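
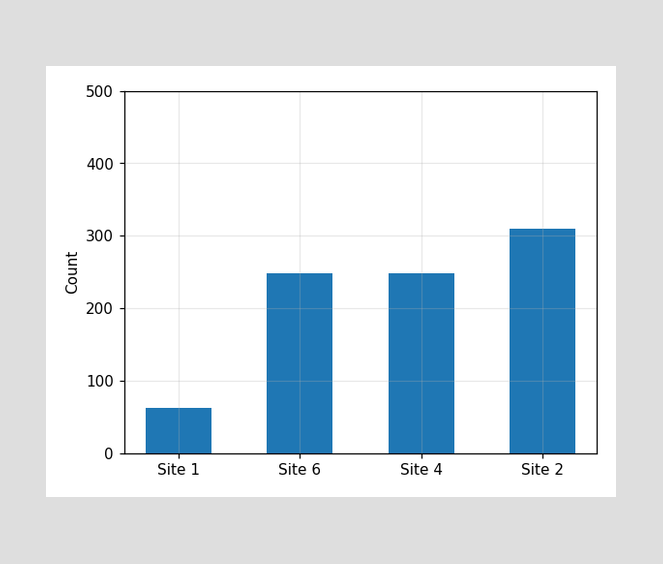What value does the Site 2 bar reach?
310

Reading along the chart's y-axis, the Site 2 bar reaches 310.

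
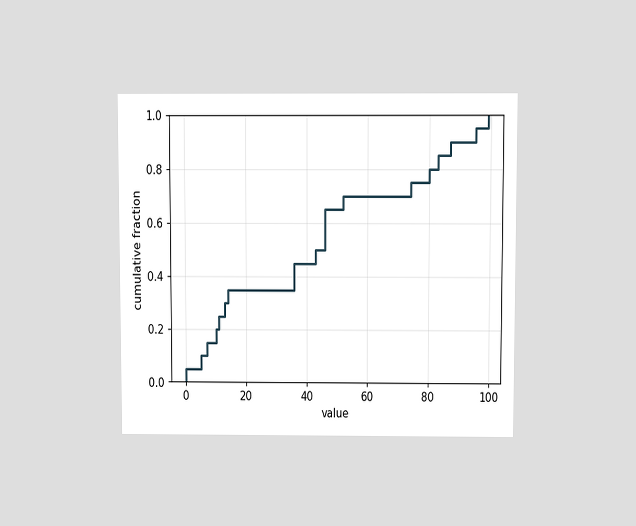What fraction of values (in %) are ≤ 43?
The chart is viewed slightly from above. At x=43 the ECDF step is at 50%.

50%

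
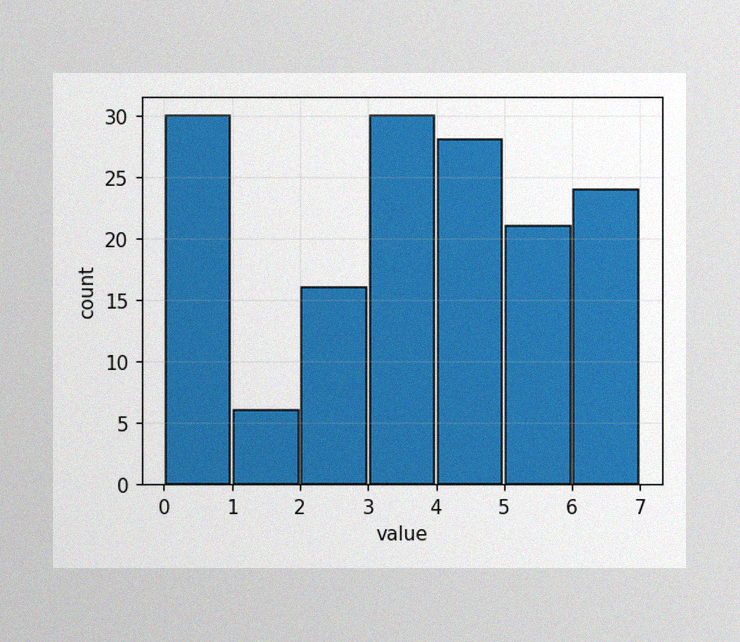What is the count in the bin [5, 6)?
The image has some photo noise and uneven lighting. The [5, 6) bin has height 21.

21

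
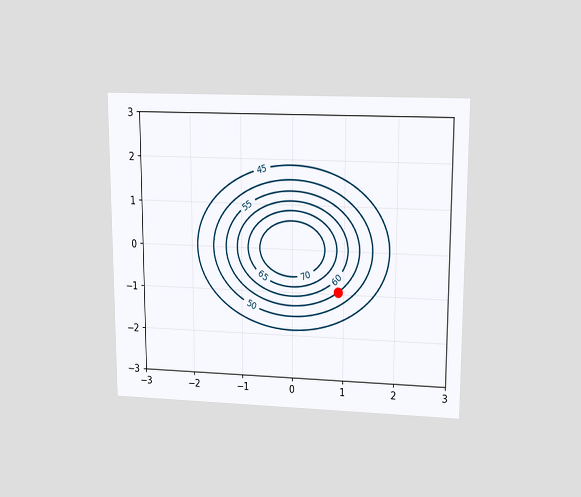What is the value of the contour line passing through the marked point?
The chart is viewed at a slight angle. The marked point sits on the contour labelled 55.

55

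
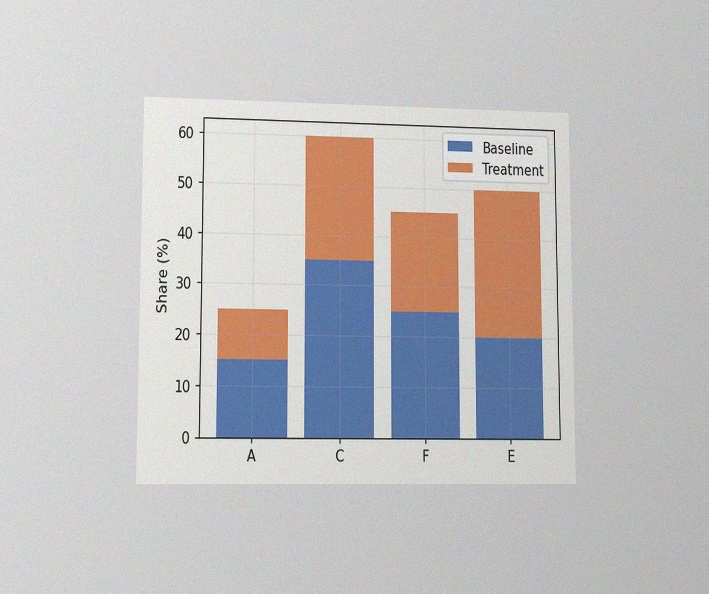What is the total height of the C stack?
60%

The chart is viewed at a slight angle, with some photo noise. The C stack's top reaches 60% on the y-axis.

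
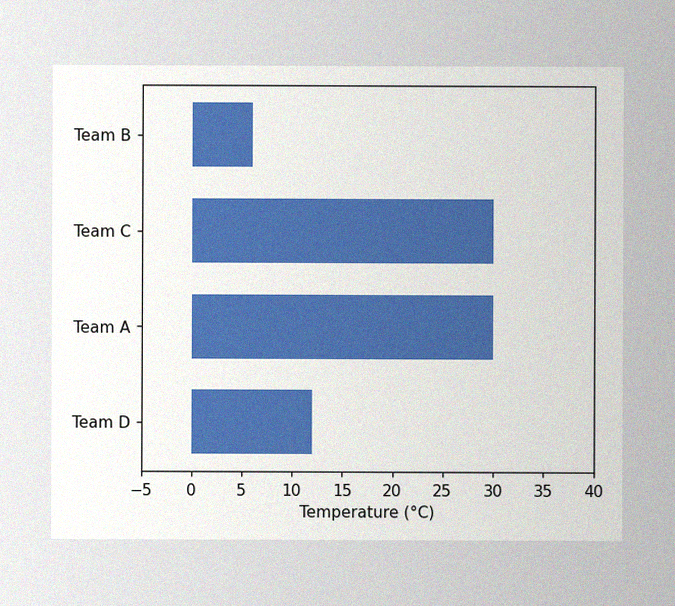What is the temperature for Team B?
The image has some photo noise and uneven lighting. Reading along the chart's x-axis, the Team B bar reaches 6°C.

6°C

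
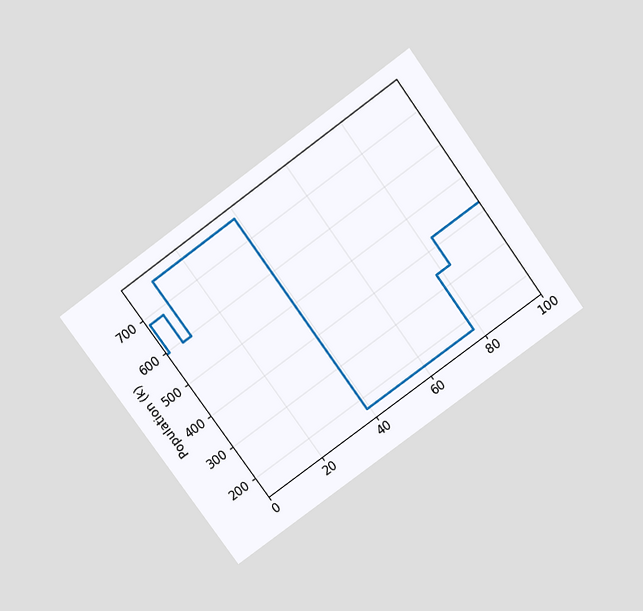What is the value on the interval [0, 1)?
595k

The chart is tilted about 36° counter-clockwise and viewed slightly from above. On [0, 1) the step sits at 595k.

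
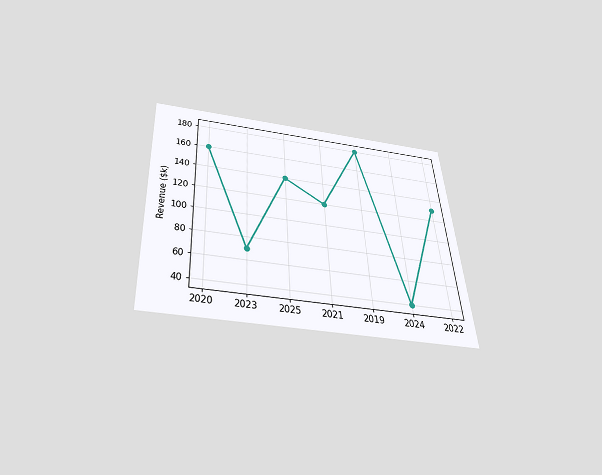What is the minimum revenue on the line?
The chart is tilted about 4° counter-clockwise and viewed slightly from below. The lowest point is at 2024, and reading across to the y-axis gives $40k.

$40k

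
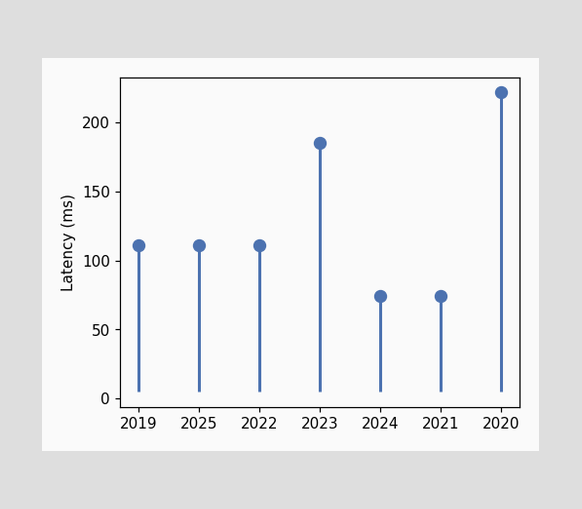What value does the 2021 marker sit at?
74ms

The 2021 marker sits at 74ms.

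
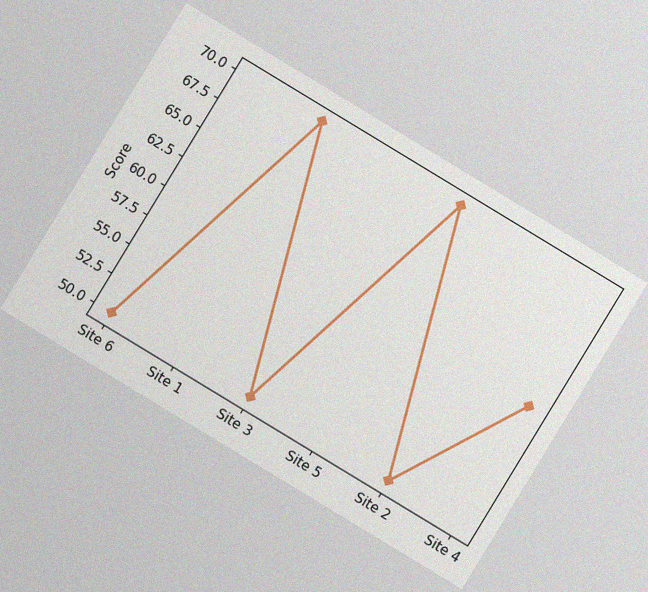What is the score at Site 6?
50

The chart is tilted about 31° clockwise, with some photo noise. At Site 6, the line is at 50.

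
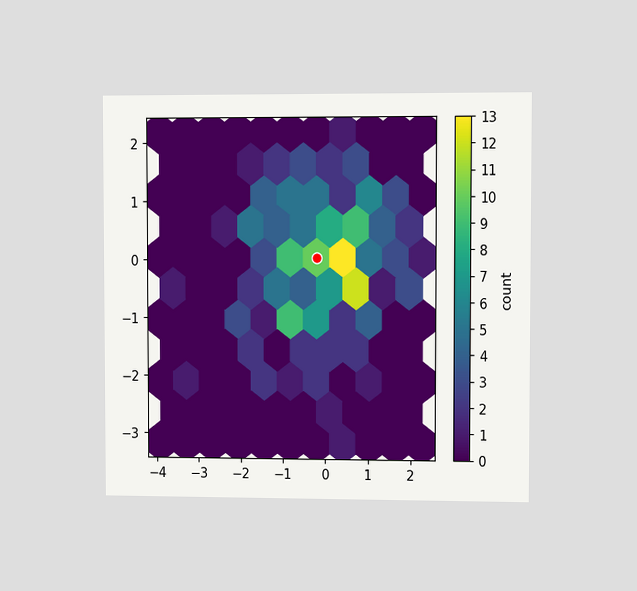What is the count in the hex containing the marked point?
The chart is viewed at a slight angle. The marked hex reads 10 on the colorbar.

10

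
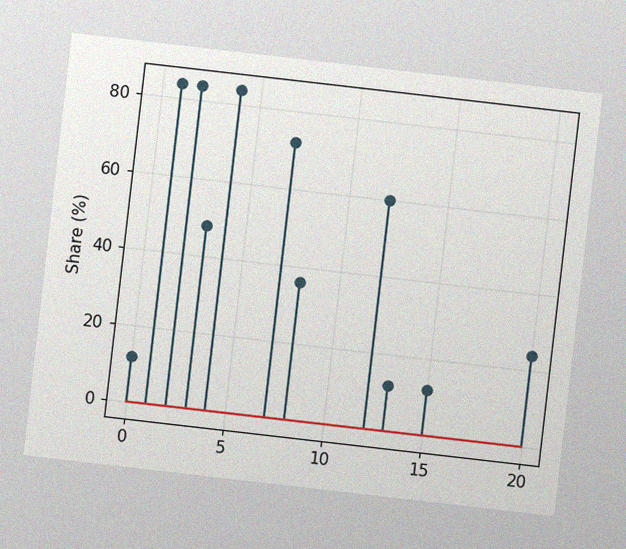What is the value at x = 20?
The chart is tilted about 7° clockwise, with some photo noise. The stem at x=20 reaches 24%.

24%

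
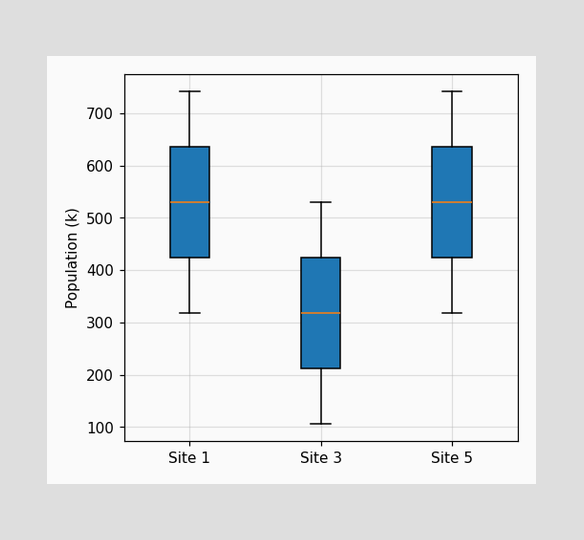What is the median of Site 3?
318k

The median line in the Site 3 box sits at 318k.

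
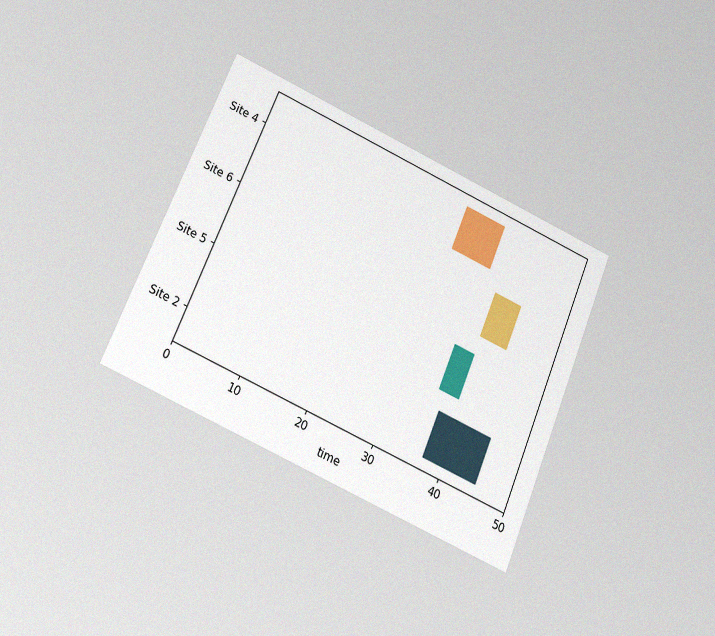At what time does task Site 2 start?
The chart is tilted about 23° clockwise and viewed at a slight angle, with some photo noise. The Site 2 bar begins at t=37.

37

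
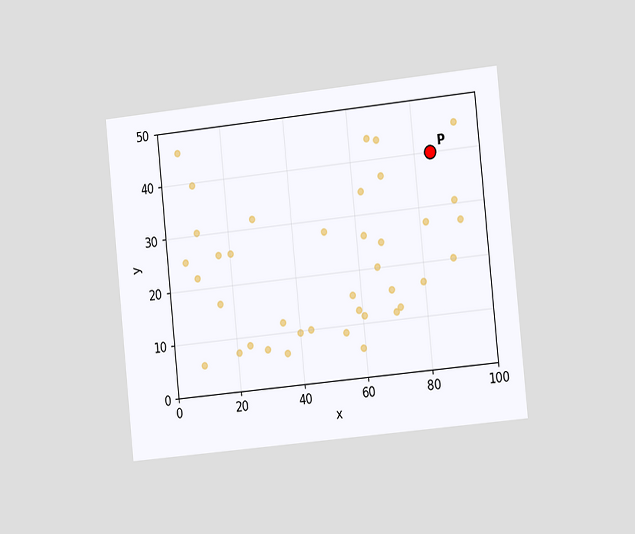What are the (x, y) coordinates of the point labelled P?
(85, 40)

The chart is tilted about 6° counter-clockwise and viewed slightly from the right. Following the gridlines from P to each axis, P sits at (85, 40).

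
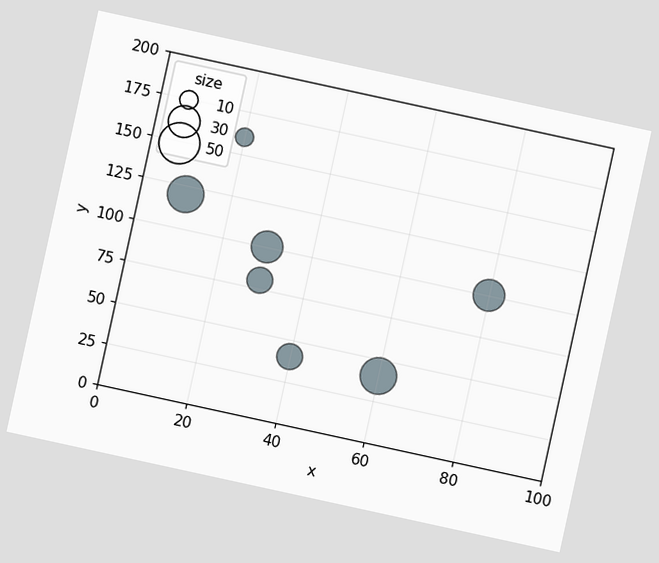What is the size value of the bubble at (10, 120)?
40

The chart is tilted about 12° clockwise. Matching the bubble at (10, 120) against the size legend gives 40.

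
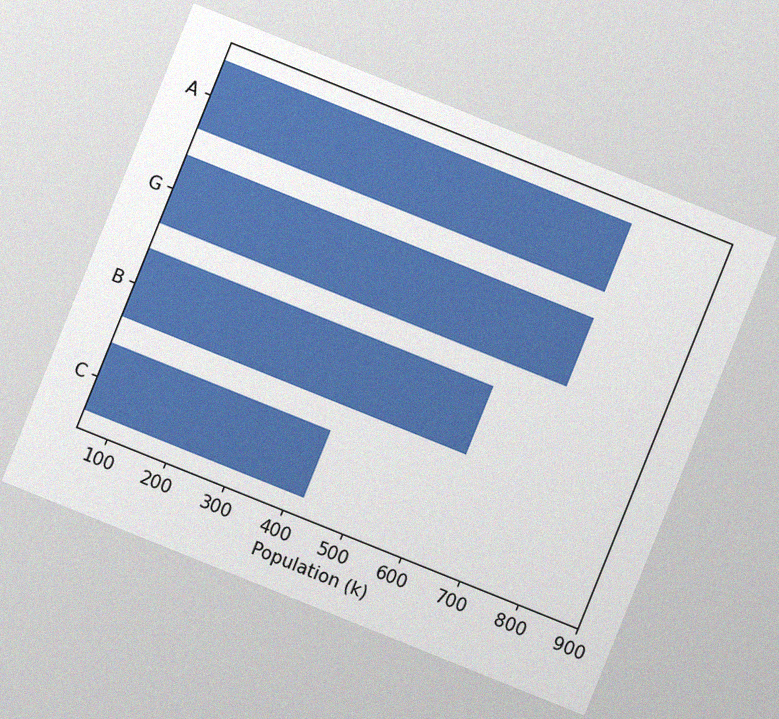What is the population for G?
The chart is tilted about 22° clockwise, with some photo noise. Reading along the chart's x-axis, the G bar reaches 742k.

742k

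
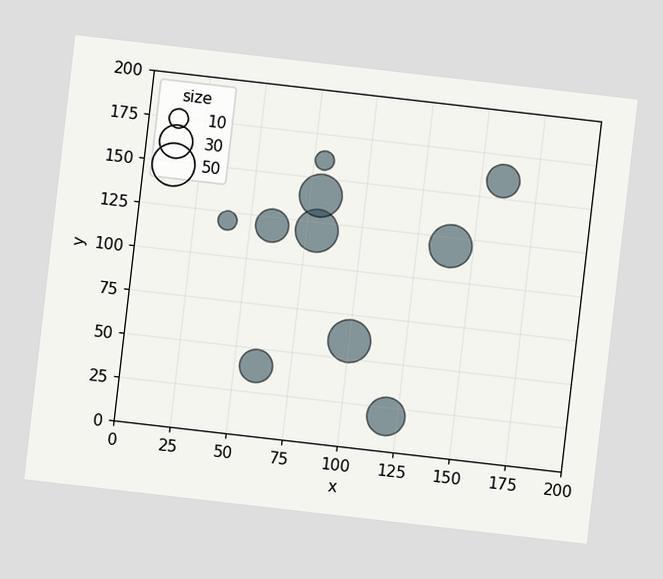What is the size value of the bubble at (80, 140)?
The chart is tilted about 7° clockwise. Matching the bubble at (80, 140) against the size legend gives 50.

50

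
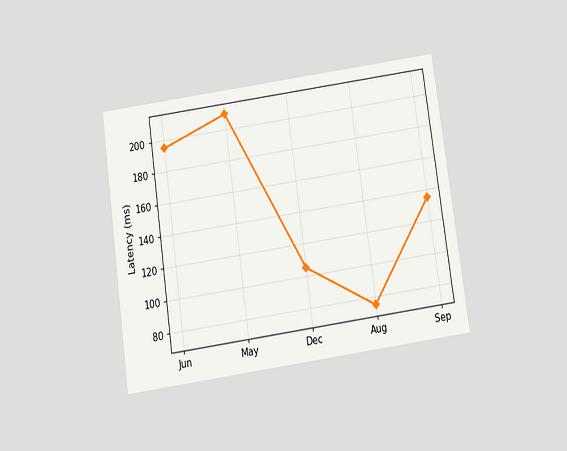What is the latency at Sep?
The chart is tilted about 8° counter-clockwise and viewed slightly from below. At Sep, the line is at 135ms.

135ms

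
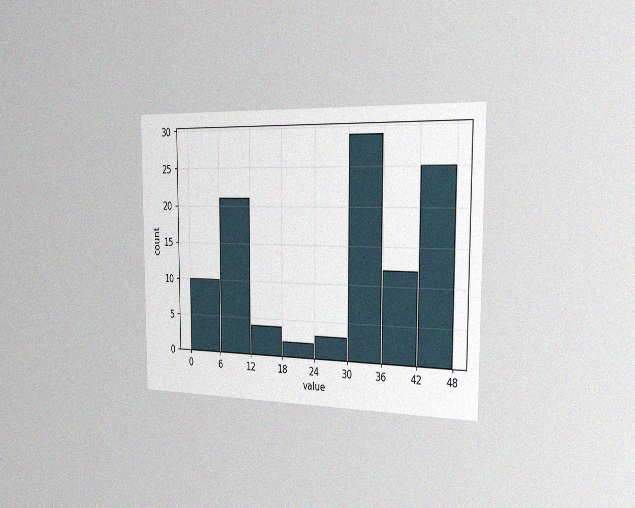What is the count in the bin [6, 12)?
The chart is viewed slightly from the right, with some photo noise. The [6, 12) bin has height 21.

21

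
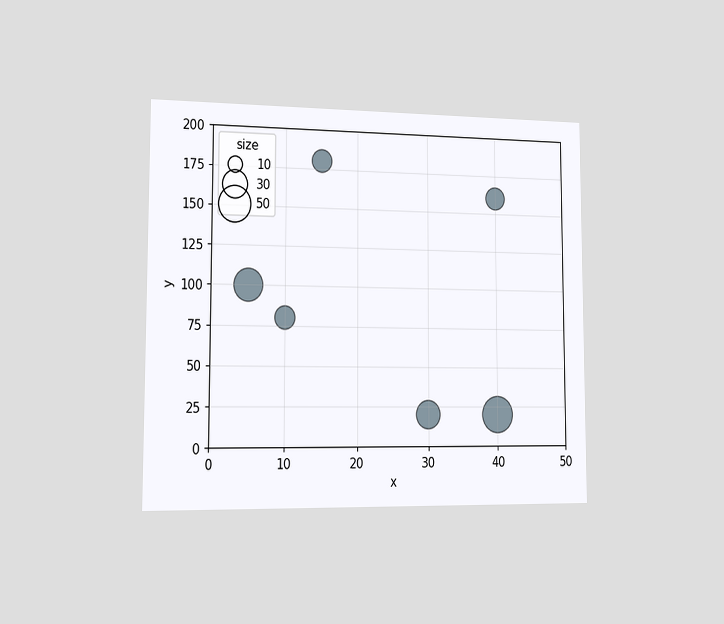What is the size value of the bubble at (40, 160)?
20

The chart is viewed slightly from the left. Matching the bubble at (40, 160) against the size legend gives 20.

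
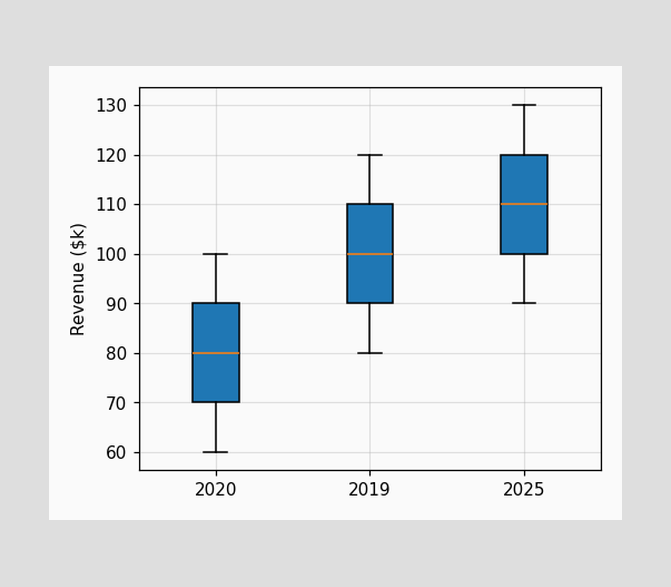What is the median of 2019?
$100k

The median line in the 2019 box sits at $100k.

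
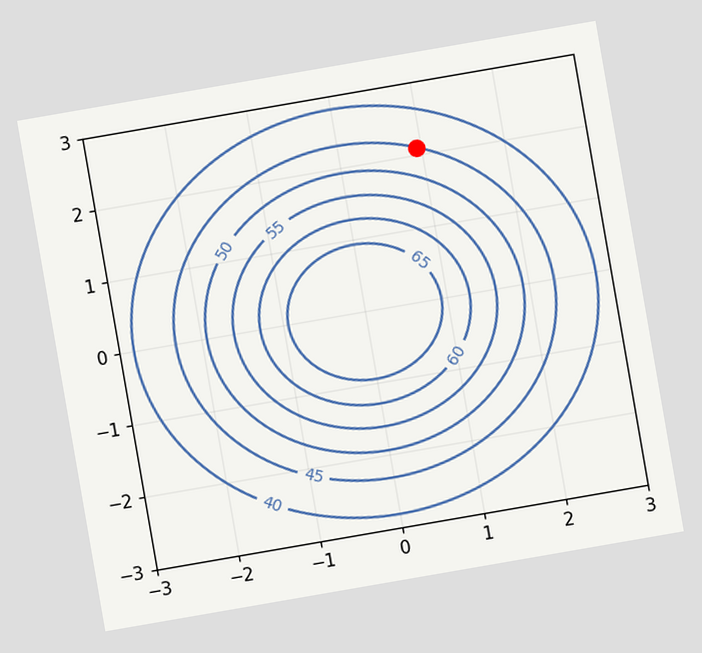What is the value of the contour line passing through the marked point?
The chart is tilted about 10° counter-clockwise. The marked point sits on the contour labelled 45.

45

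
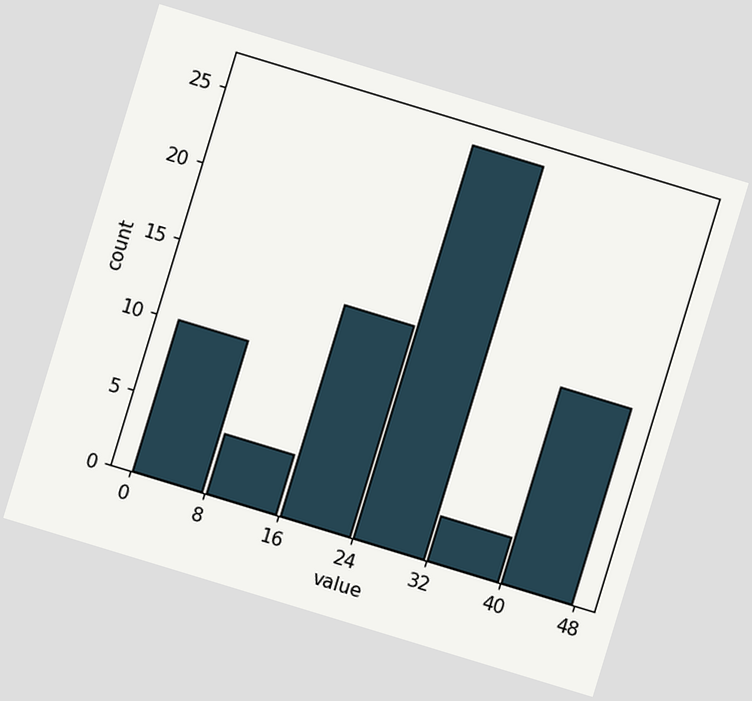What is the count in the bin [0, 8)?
10

The chart is tilted about 17° clockwise. The [0, 8) bin has height 10.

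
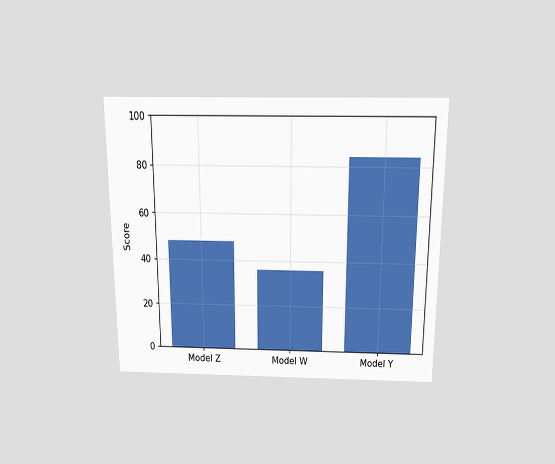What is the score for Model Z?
The chart is viewed slightly from above. Reading along the chart's y-axis, the Model Z bar reaches 48.

48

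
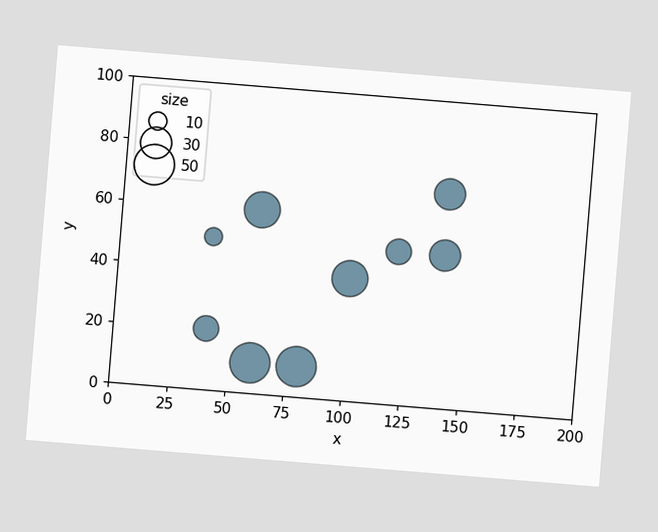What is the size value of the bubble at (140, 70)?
30

The chart is tilted about 5° clockwise. Matching the bubble at (140, 70) against the size legend gives 30.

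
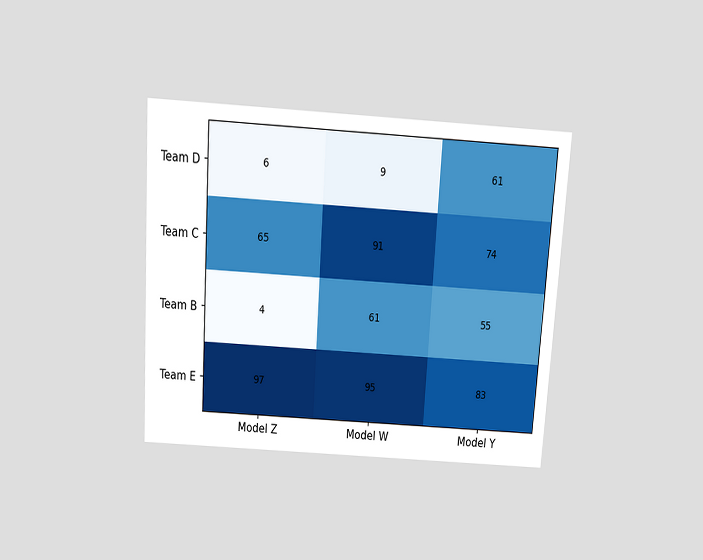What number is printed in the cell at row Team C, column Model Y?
74

The chart is tilted about 4° clockwise and viewed slightly from above. The (Team C, Model Y) cell reads 74.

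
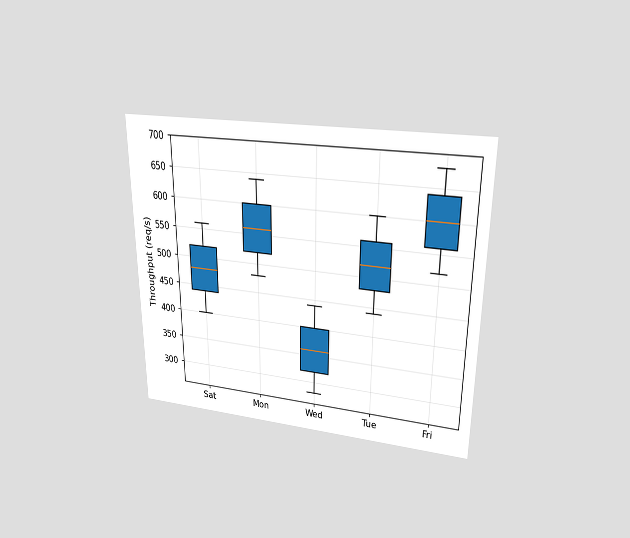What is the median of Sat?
480req/s

The chart is viewed slightly from above. The median line in the Sat box sits at 480req/s.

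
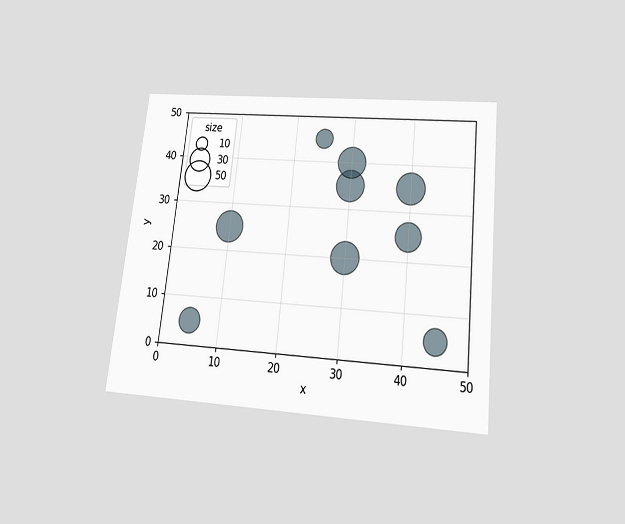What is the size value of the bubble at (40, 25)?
The chart is tilted about 6° clockwise and viewed slightly from below. Matching the bubble at (40, 25) against the size legend gives 40.

40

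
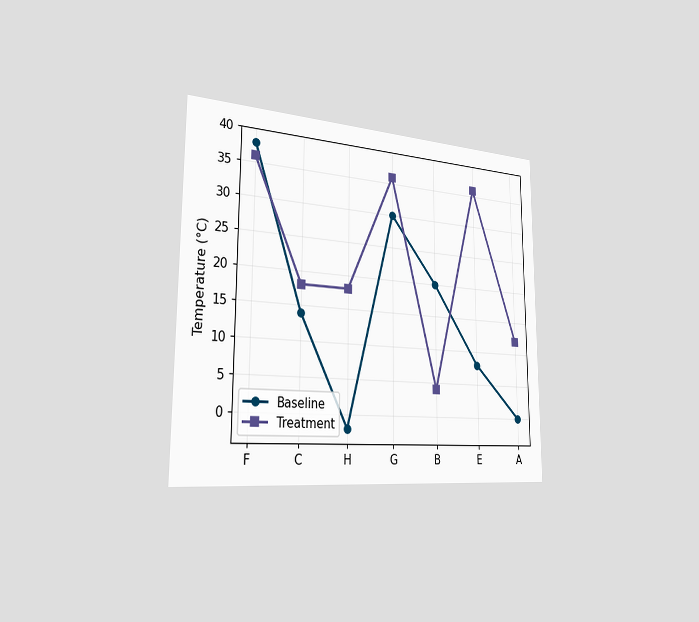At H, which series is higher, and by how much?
The chart is viewed slightly from the left. At H, Treatment sits above the other line by 20°C.

Treatment, by 20°C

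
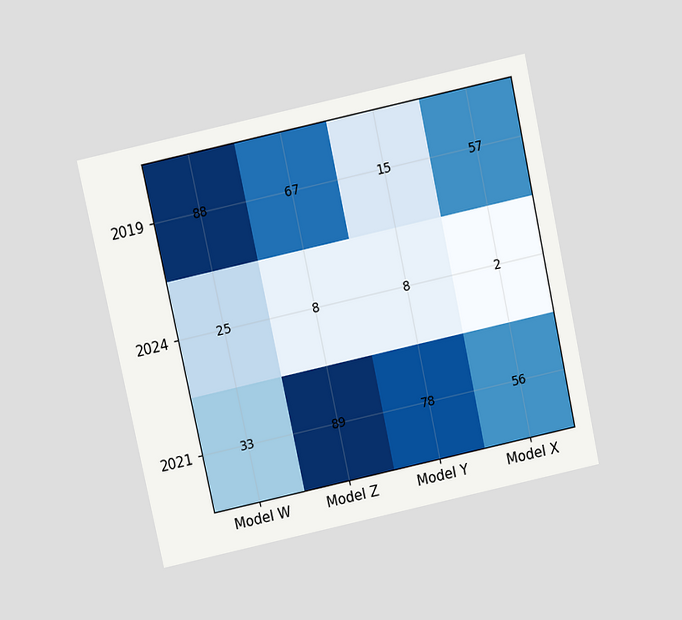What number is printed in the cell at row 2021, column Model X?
The chart is tilted about 12° counter-clockwise and viewed slightly from above. The (2021, Model X) cell reads 56.

56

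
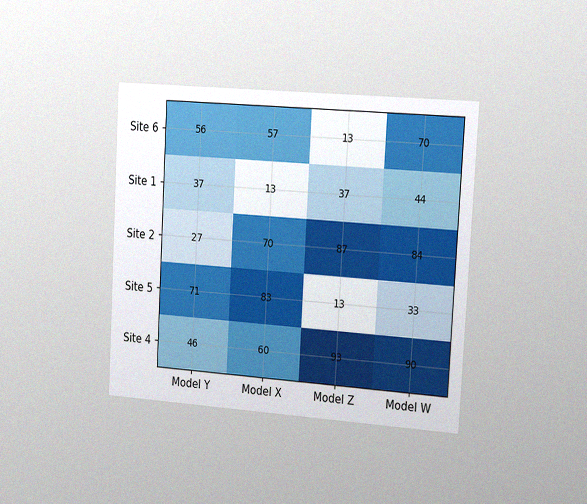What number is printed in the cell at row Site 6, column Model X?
57

The chart is tilted about 3° clockwise and viewed slightly from the right, with some photo noise. The (Site 6, Model X) cell reads 57.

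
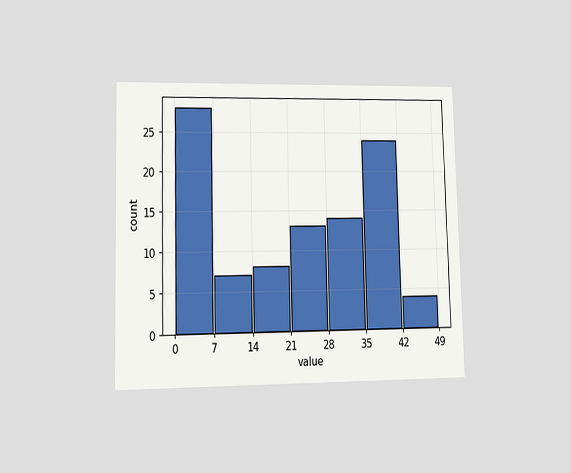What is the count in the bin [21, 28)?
13

The chart is viewed at a slight angle. The [21, 28) bin has height 13.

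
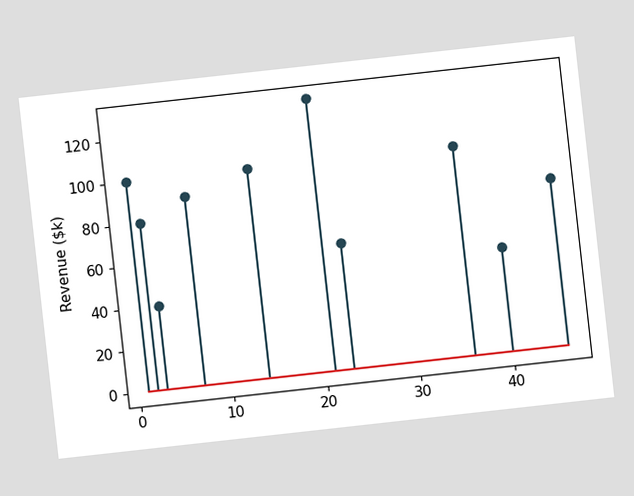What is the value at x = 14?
$100k

The chart is tilted about 6° counter-clockwise. The stem at x=14 reaches $100k.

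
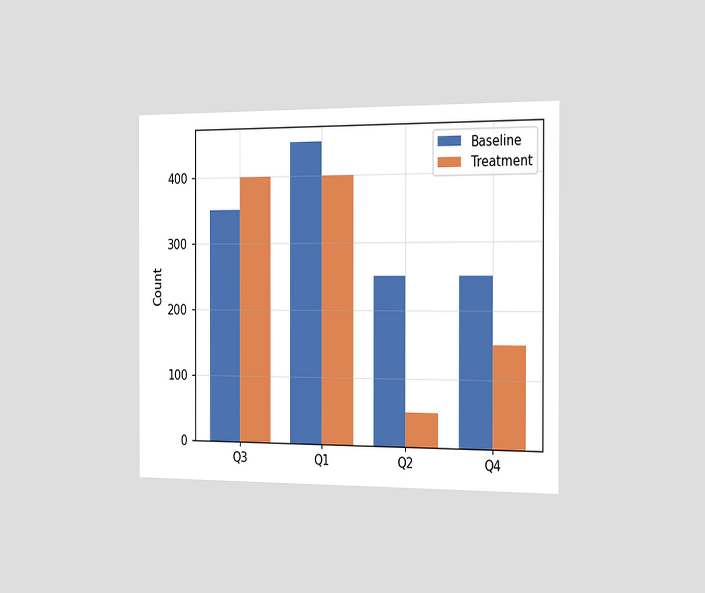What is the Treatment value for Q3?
The chart is viewed slightly from the right. The Treatment bar at Q3 reaches 400 on the y-axis.

400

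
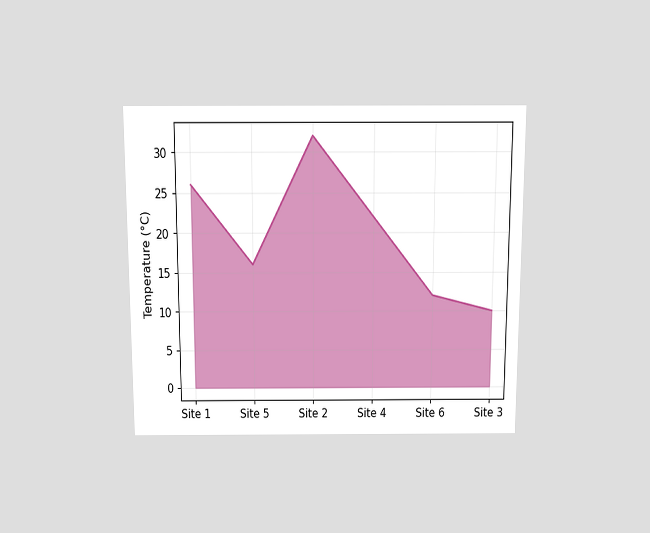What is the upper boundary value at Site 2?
The chart is viewed slightly from above. At Site 2 the upper boundary is at 32°C.

32°C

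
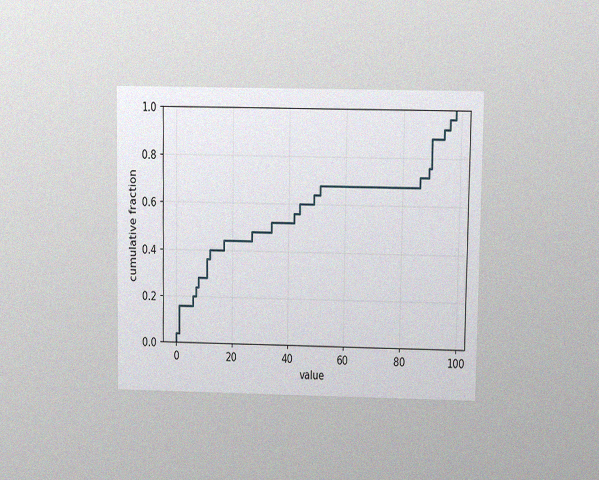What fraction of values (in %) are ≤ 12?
The chart is viewed at a slight angle, with some photo noise. At x=12 the ECDF step is at 40%.

40%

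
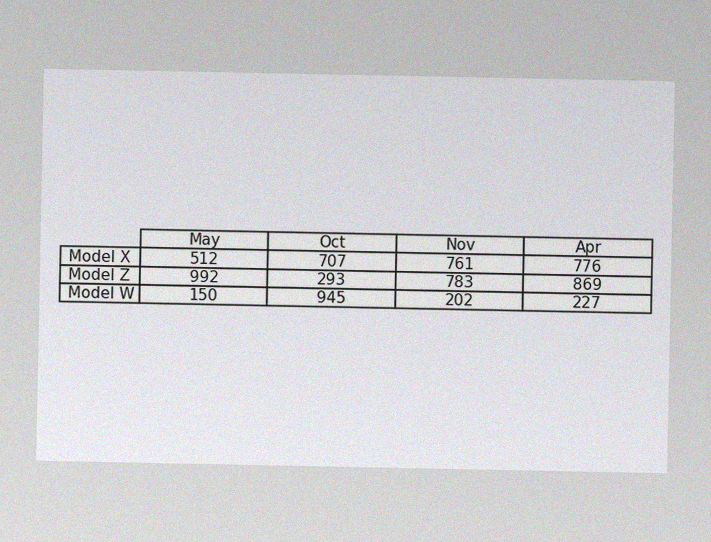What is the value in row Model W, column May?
150

The image has some photo noise and uneven lighting. The (Model W, May) cell reads 150.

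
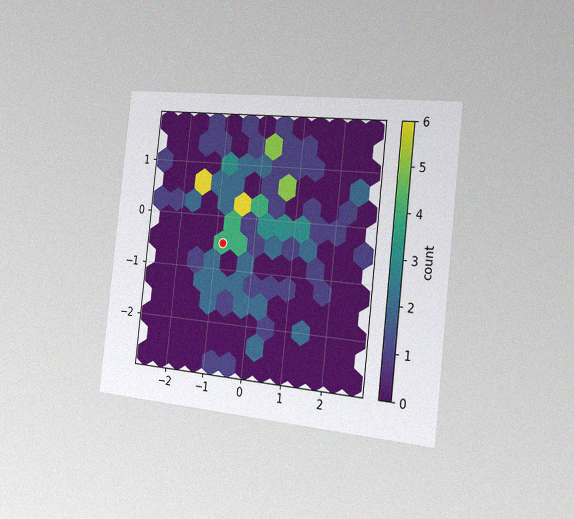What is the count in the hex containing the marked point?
4

The chart is tilted about 6° clockwise and viewed slightly from the right, with some photo noise. The marked hex reads 4 on the colorbar.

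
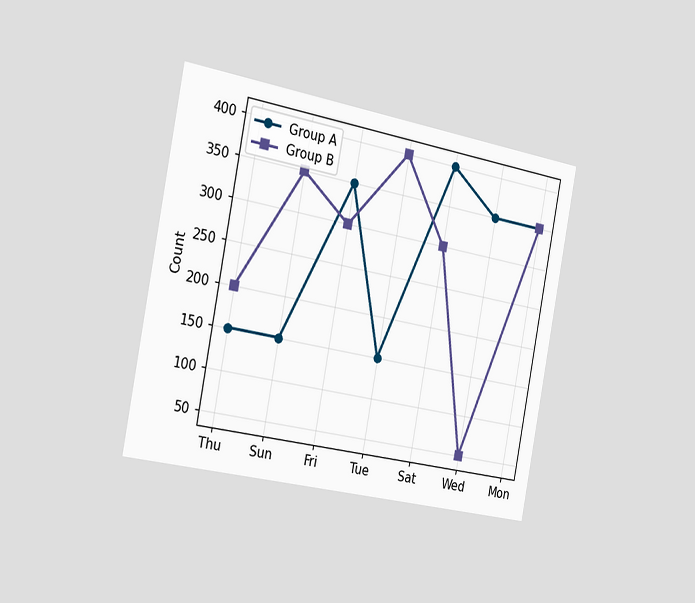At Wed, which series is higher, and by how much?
Group A, by 300

The chart is tilted about 11° clockwise and viewed slightly from the left. At Wed, Group A sits above the other line by 300.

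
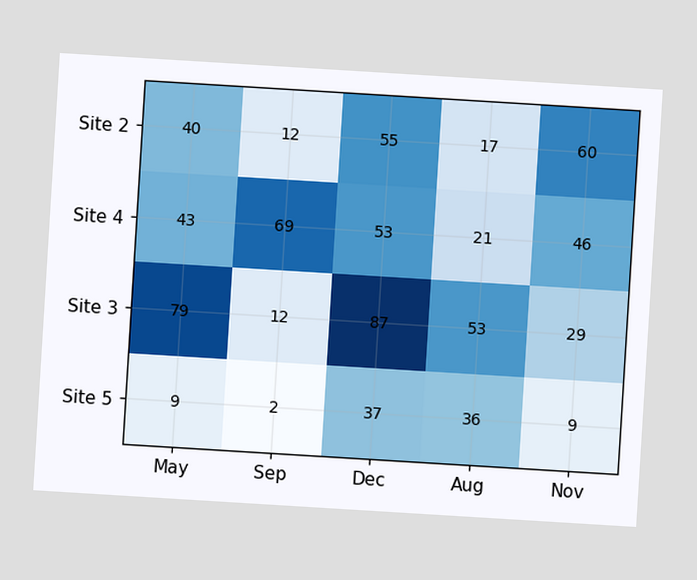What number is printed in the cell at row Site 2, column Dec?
55

The chart is tilted about 3° clockwise. The (Site 2, Dec) cell reads 55.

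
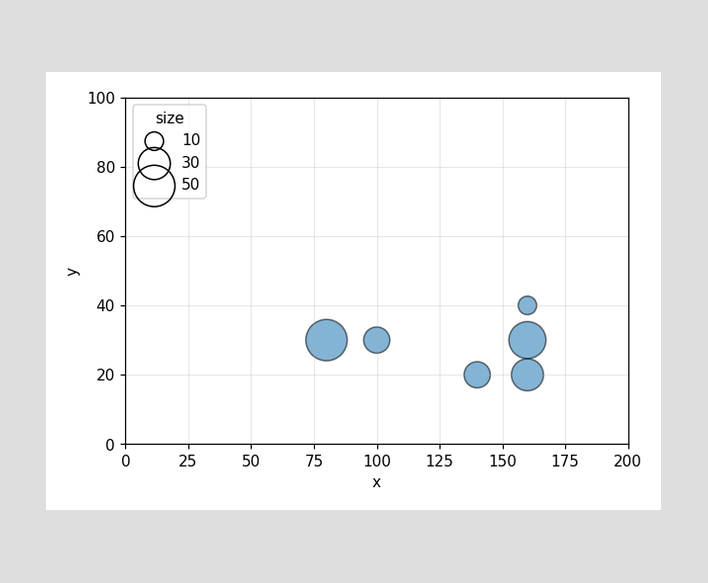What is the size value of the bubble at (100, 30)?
20

Matching the bubble at (100, 30) against the size legend gives 20.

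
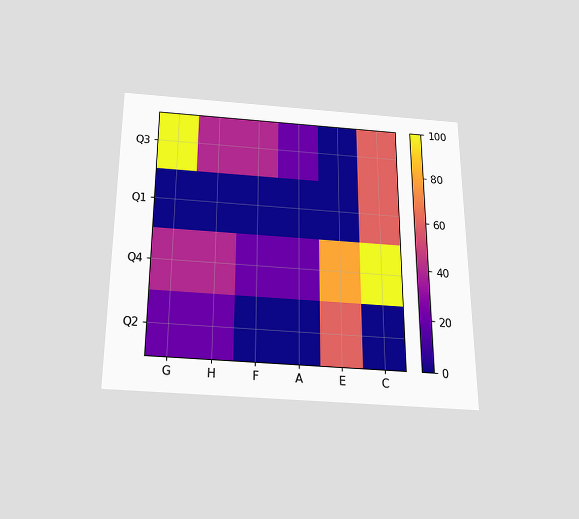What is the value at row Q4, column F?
20

The chart is viewed slightly from below. Matching cell (Q4, F) against the colorbar gives 20.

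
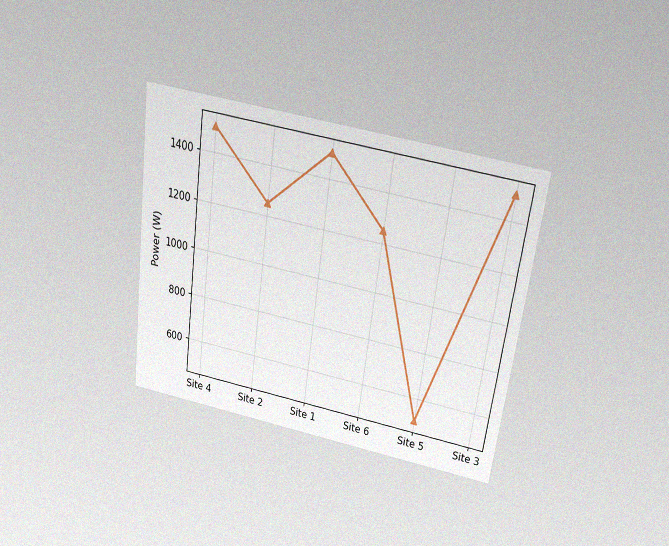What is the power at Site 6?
1250W

The chart is tilted about 8° clockwise and viewed slightly from above, with some photo noise. At Site 6, the line is at 1250W.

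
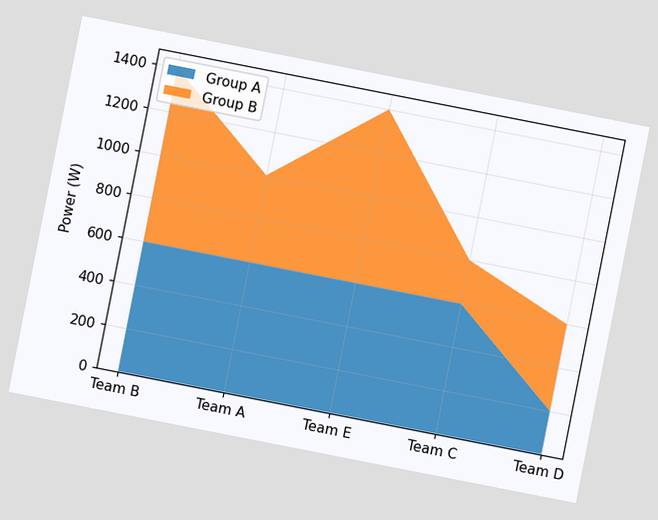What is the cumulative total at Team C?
The chart is tilted about 11° clockwise. The stacked total at Team C reaches 800W.

800W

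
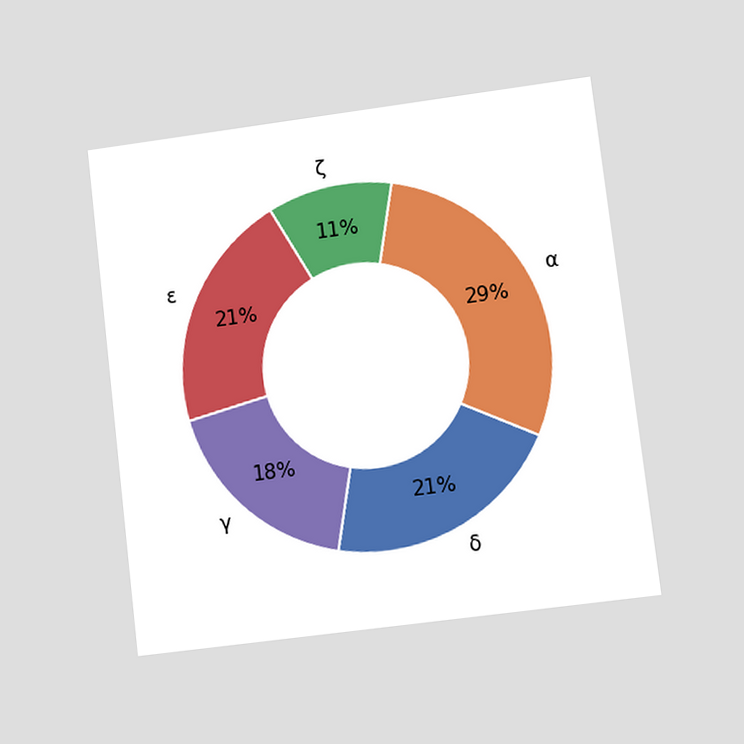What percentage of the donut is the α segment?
29%

The chart is tilted about 7° counter-clockwise and viewed at a slight angle. The α segment takes up 29% of the ring.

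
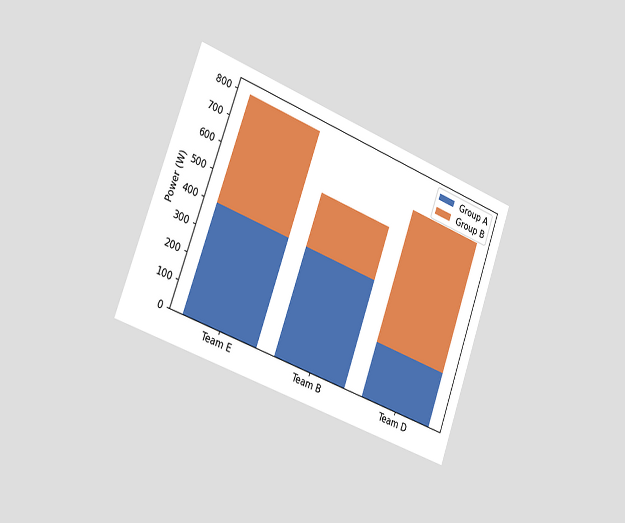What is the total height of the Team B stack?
The chart is tilted about 20° clockwise and viewed slightly from the left. The Team B stack's top reaches 600W on the y-axis.

600W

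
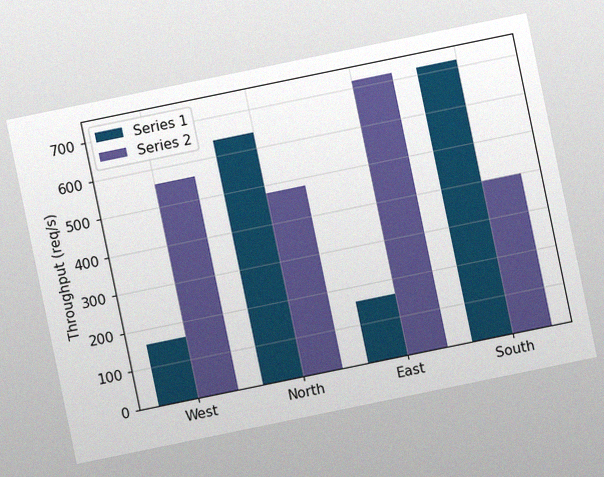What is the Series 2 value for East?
The chart is tilted about 12° counter-clockwise, with some photo noise. The Series 2 bar at East reaches 720req/s on the y-axis.

720req/s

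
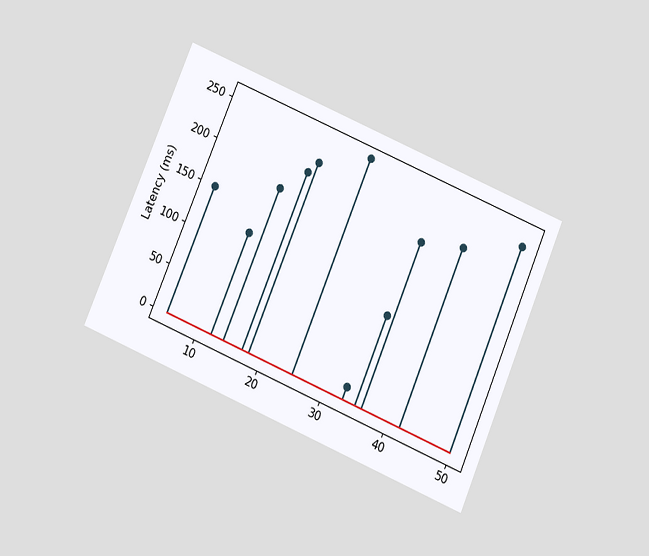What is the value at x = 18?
The chart is tilted about 23° clockwise and viewed slightly from below. The stem at x=18 reaches 225ms.

225ms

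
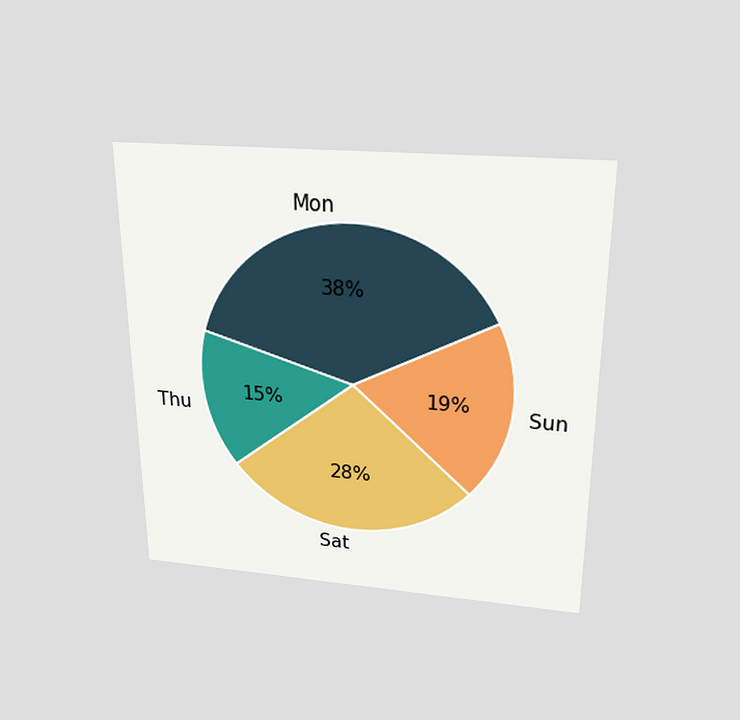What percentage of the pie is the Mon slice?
The chart is viewed slightly from above. The Mon slice takes up 38% of the pie.

38%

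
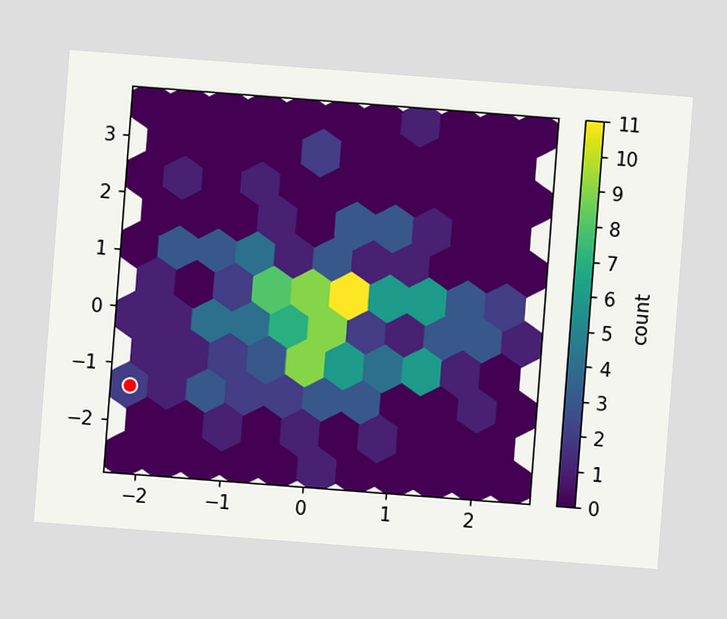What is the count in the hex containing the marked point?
2

The chart is tilted about 4° clockwise. The marked hex reads 2 on the colorbar.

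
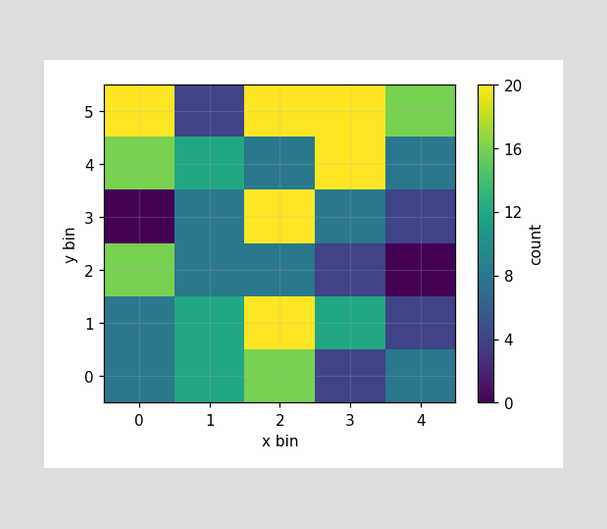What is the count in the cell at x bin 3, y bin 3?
Matching the cell (3, 3) against the colorbar gives 8.

8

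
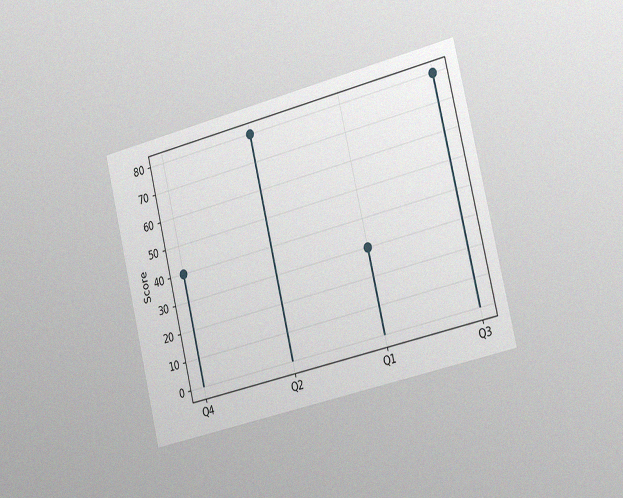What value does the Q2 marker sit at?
The chart is tilted about 14° counter-clockwise and viewed slightly from the right, with some photo noise. The Q2 marker sits at 80.

80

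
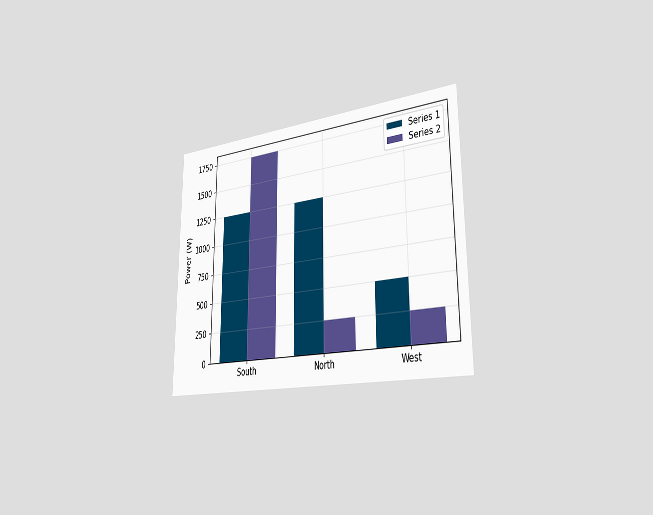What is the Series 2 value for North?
The chart is viewed slightly from the right. The Series 2 bar at North reaches 250W on the y-axis.

250W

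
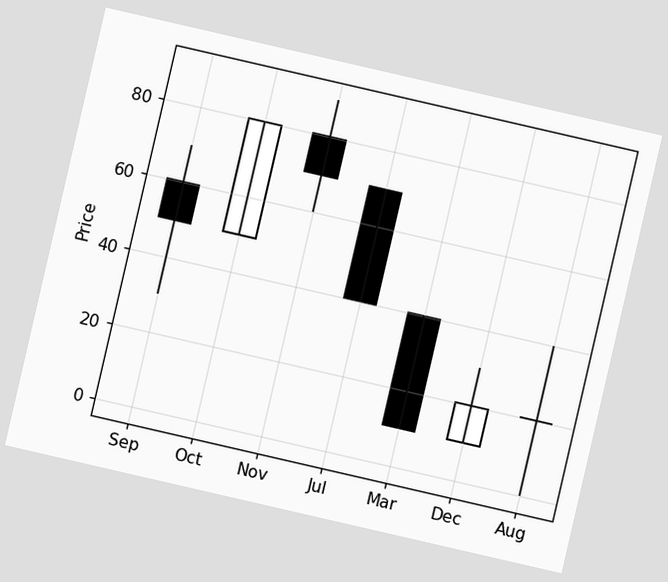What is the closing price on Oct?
80

The chart is tilted about 13° clockwise. The Oct candle closes at 80.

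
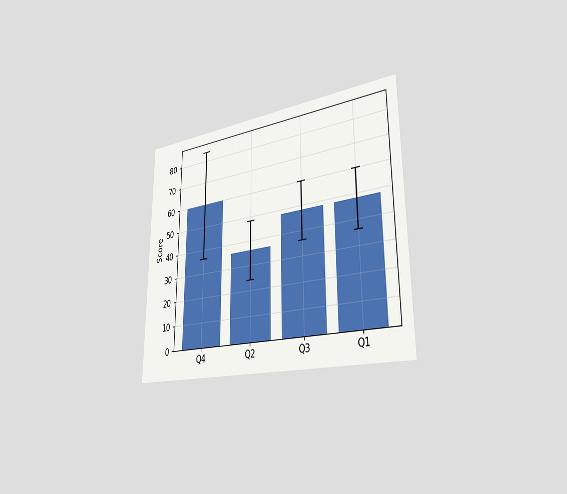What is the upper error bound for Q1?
The chart is viewed slightly from the right. The Q1 bar's upper whisker reaches 60.

60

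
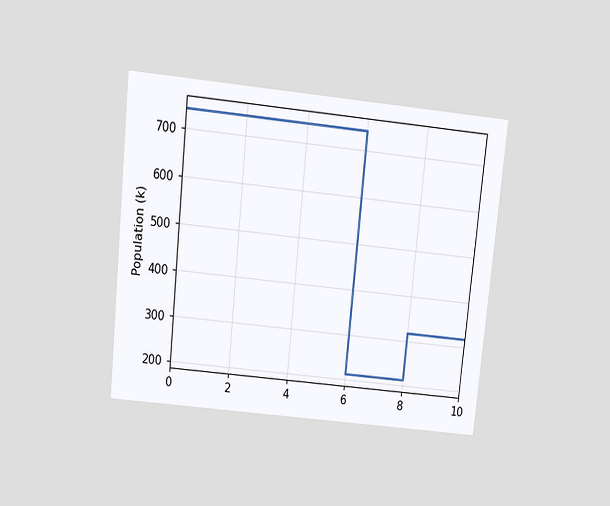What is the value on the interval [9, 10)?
The chart is tilted about 6° clockwise and viewed at a slight angle. On [9, 10) the step sits at 318k.

318k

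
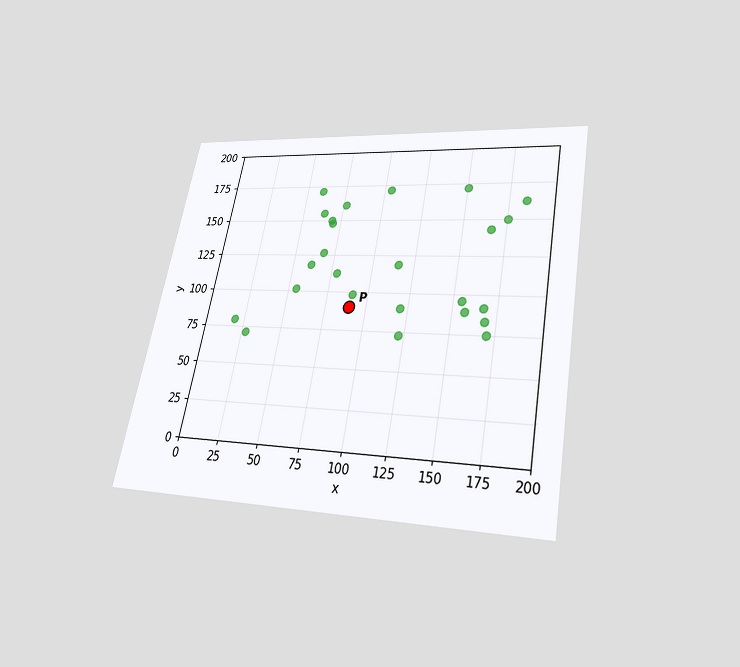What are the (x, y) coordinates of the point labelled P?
(90, 90)

The chart is tilted about 11° clockwise and viewed slightly from below. Following the gridlines from P to each axis, P sits at (90, 90).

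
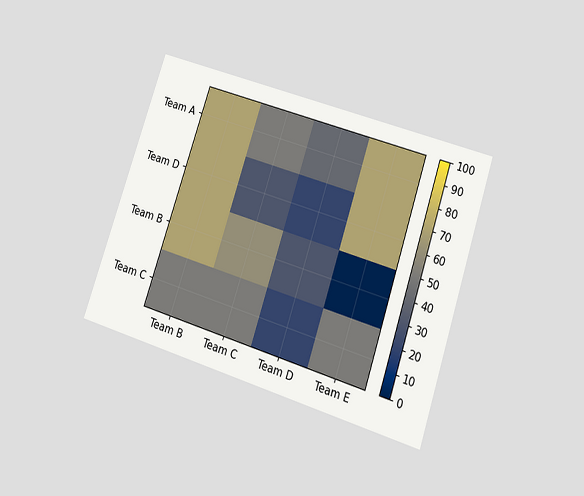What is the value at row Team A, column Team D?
40

The chart is tilted about 18° clockwise and viewed slightly from below. Matching cell (Team A, Team D) against the colorbar gives 40.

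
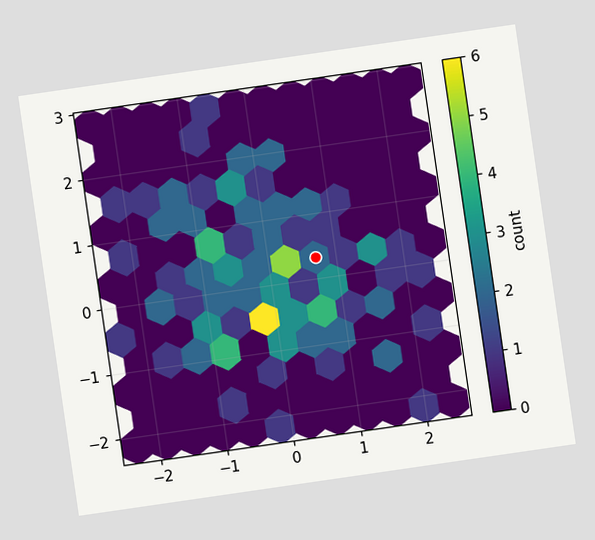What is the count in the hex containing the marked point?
2

The chart is tilted about 8° counter-clockwise. The marked hex reads 2 on the colorbar.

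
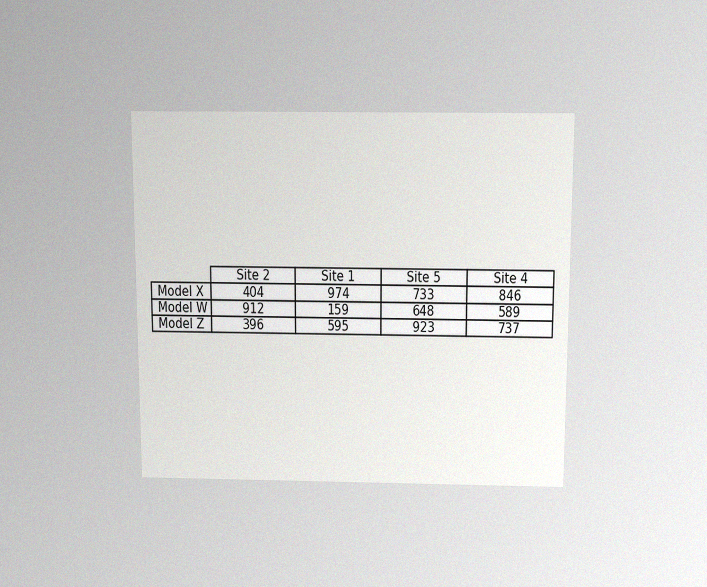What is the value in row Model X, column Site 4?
846

The chart is viewed slightly from above, with some photo noise. The (Model X, Site 4) cell reads 846.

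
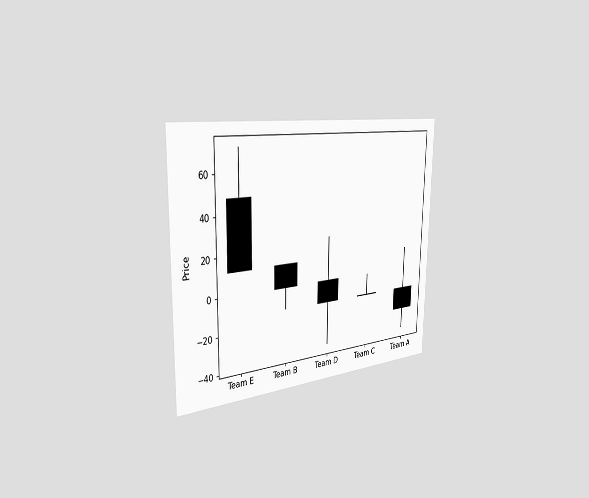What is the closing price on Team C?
The chart is viewed slightly from the left. The Team C candle closes at -12.

-12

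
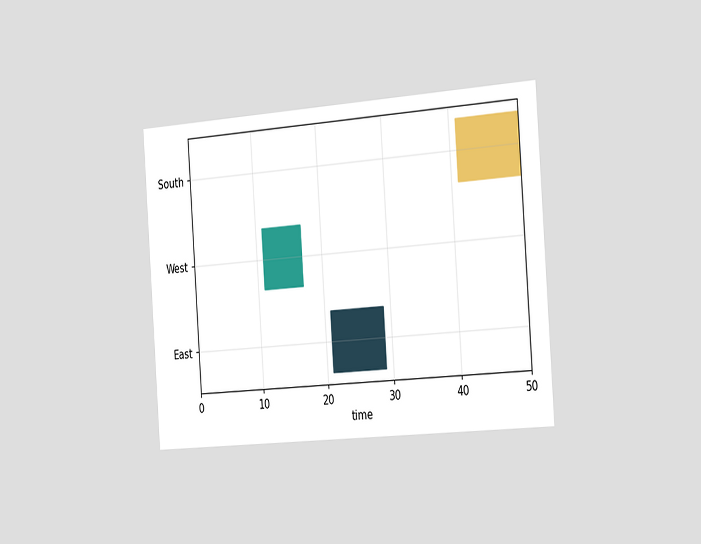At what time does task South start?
41

The chart is tilted about 4° counter-clockwise and viewed slightly from the right. The South bar begins at t=41.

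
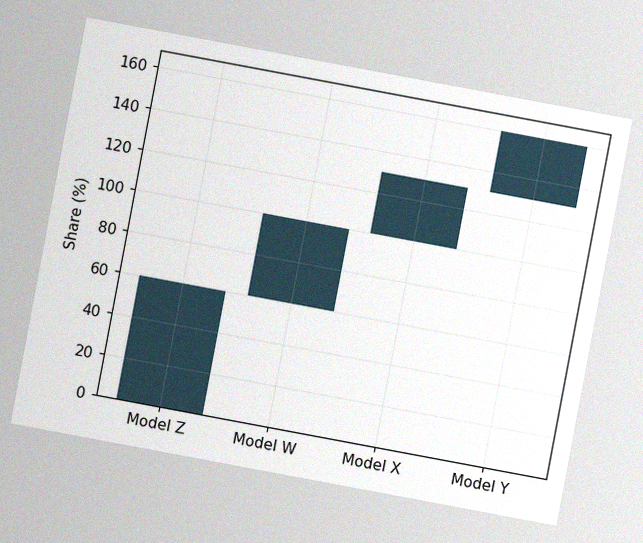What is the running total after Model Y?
The chart is tilted about 11° clockwise, with some photo noise. After Model Y the running total reaches 160%.

160%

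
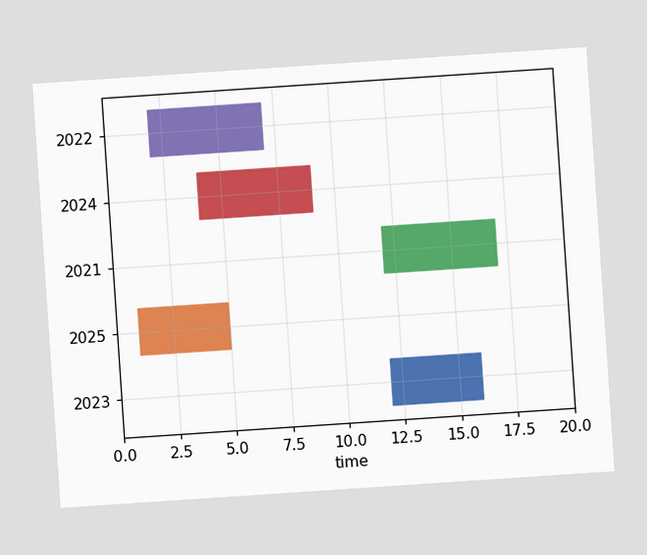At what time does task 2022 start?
The chart is tilted about 4° counter-clockwise. The 2022 bar begins at t=2.

2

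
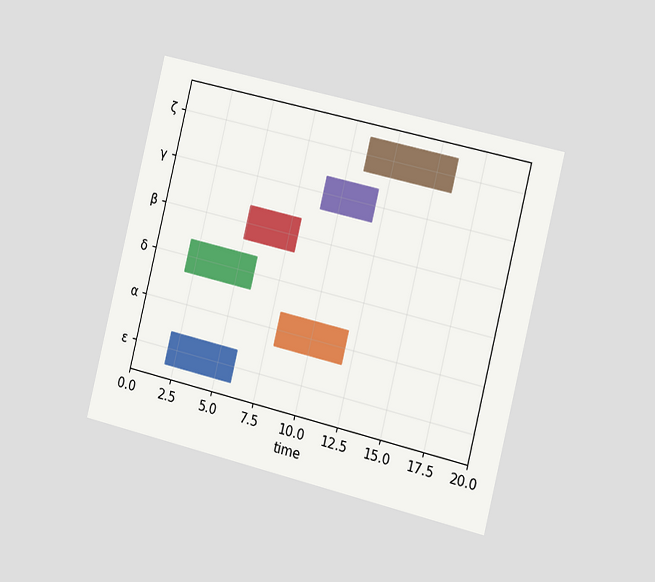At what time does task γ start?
9

The chart is tilted about 14° clockwise and viewed slightly from the right. The γ bar begins at t=9.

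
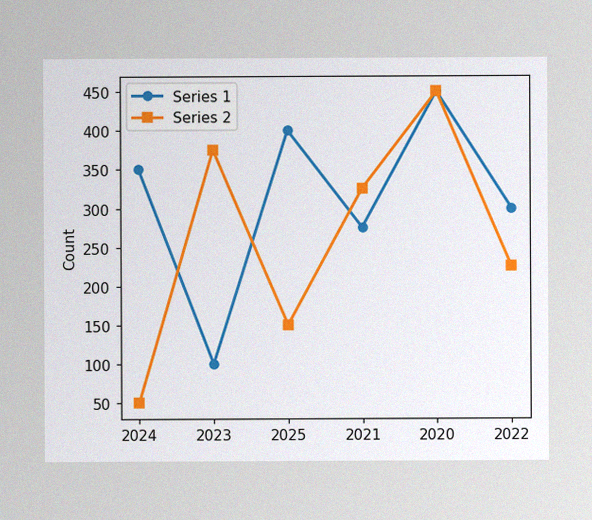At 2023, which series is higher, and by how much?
Series 2, by 275

The image has some photo noise and uneven lighting. At 2023, Series 2 sits above the other line by 275.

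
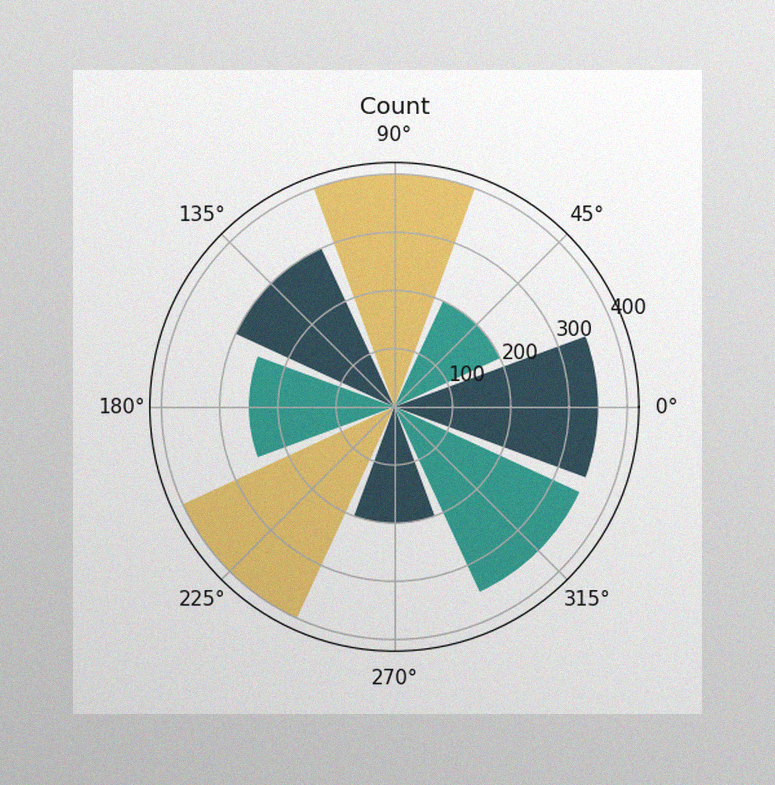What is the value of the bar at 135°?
300

The image has some photo noise and uneven lighting. The bar at 135° reaches 300 on the radial axis.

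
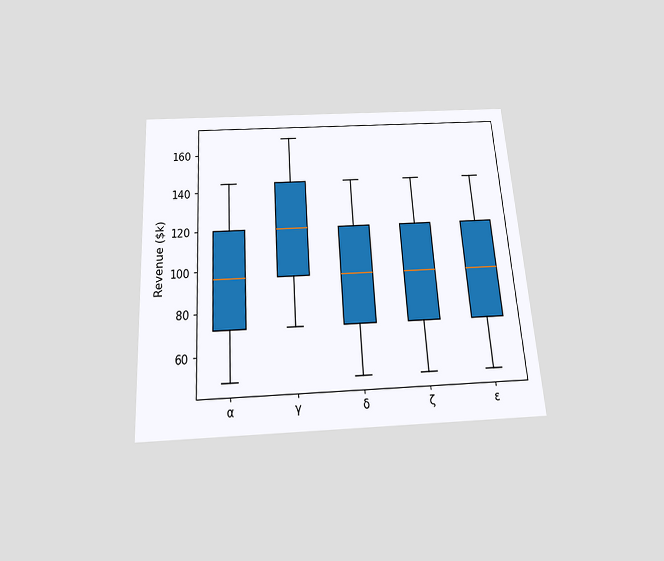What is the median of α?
$96k

The chart is tilted about 4° counter-clockwise and viewed slightly from below. The median line in the α box sits at $96k.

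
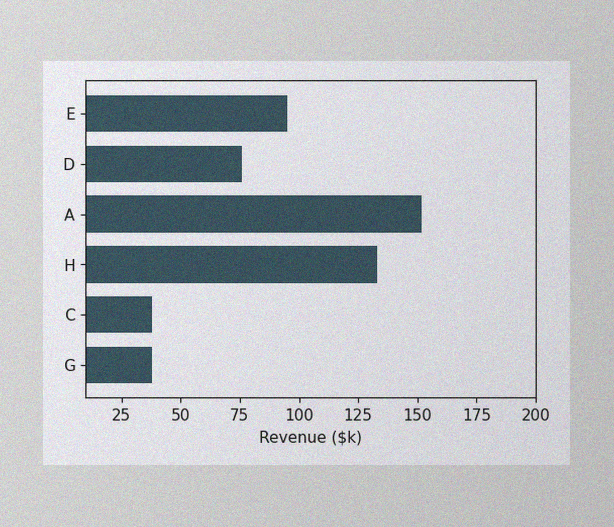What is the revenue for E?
$95k

The image has some photo noise and uneven lighting. Reading along the chart's x-axis, the E bar reaches $95k.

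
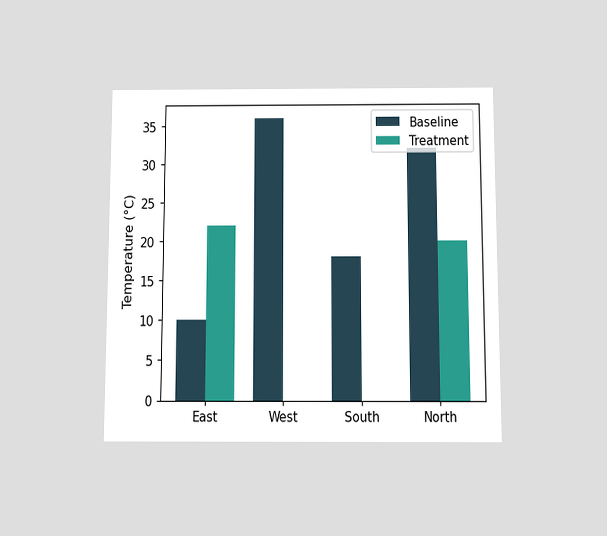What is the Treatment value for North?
The chart is viewed slightly from below. The Treatment bar at North reaches 20°C on the y-axis.

20°C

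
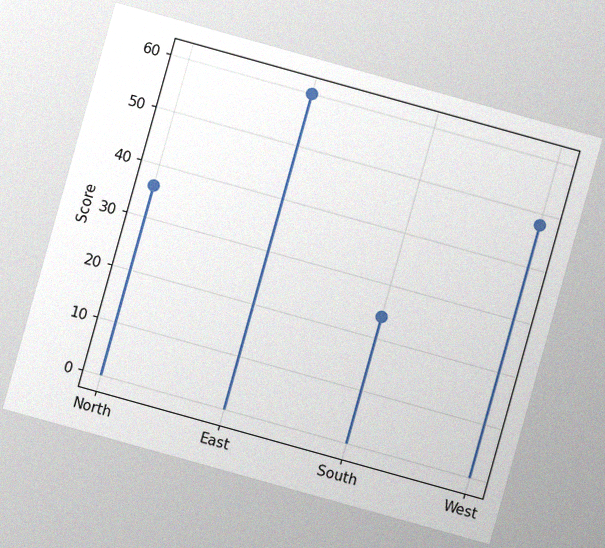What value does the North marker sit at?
The chart is tilted about 16° clockwise, with some photo noise. The North marker sits at 36.

36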